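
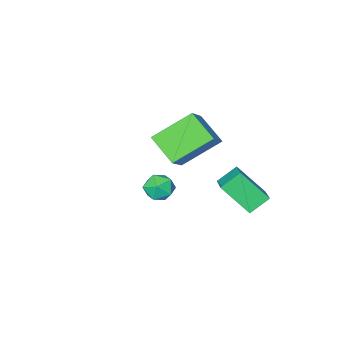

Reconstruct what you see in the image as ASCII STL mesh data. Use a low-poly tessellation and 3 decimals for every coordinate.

solid 
facet normal -0.387 0.593 -0.707
outer loop
vertex -2.803 2.06 0.87
vertex -2.176 3.069 1.373
vertex -1.972 1.856 0.244
endloop
endfacet
facet normal -0.486 -0.782 -0.390
outer loop
vertex -1.304 0.831 1.467
vertex -2.803 2.06 0.87
vertex -1.972 1.856 0.244
endloop
endfacet
facet normal -0.387 0.593 -0.707
outer loop
vertex -1.972 1.856 0.244
vertex -2.176 3.069 1.373
vertex -1.345 2.865 0.747
endloop
endfacet
facet normal 0.784 -0.193 -0.590
outer loop
vertex -1.345 2.865 0.747
vertex -1.304 0.831 1.467
vertex -1.972 1.856 0.244
endloop
endfacet
facet normal -0.784 0.193 0.590
outer loop
vertex -2.803 2.06 0.87
vertex -1.508 2.044 2.596
vertex -2.176 3.069 1.373
endloop
endfacet
facet normal -0.486 -0.782 -0.390
outer loop
vertex -2.135 1.035 2.093
vertex -2.803 2.06 0.87
vertex -1.304 0.831 1.467
endloop
endfacet
facet normal -0.784 0.193 0.590
outer loop
vertex -2.135 1.035 2.093
vertex -1.508 2.044 2.596
vertex -2.803 2.06 0.87
endloop
endfacet
facet normal 0.486 0.782 0.390
outer loop
vertex -2.176 3.069 1.373
vertex -1.508 2.044 2.596
vertex -1.345 2.865 0.747
endloop
endfacet
facet normal 0.784 -0.193 -0.590
outer loop
vertex -0.677 1.84 1.97
vertex -1.304 0.831 1.467
vertex -1.345 2.865 0.747
endloop
endfacet
facet normal 0.486 0.782 0.390
outer loop
vertex -1.345 2.865 0.747
vertex -1.508 2.044 2.596
vertex -0.677 1.84 1.97
endloop
endfacet
facet normal 0.387 -0.593 0.707
outer loop
vertex -0.677 1.84 1.97
vertex -2.135 1.035 2.093
vertex -1.304 0.831 1.467
endloop
endfacet
facet normal 0.387 -0.593 0.707
outer loop
vertex -1.508 2.044 2.596
vertex -2.135 1.035 2.093
vertex -0.677 1.84 1.97
endloop
endfacet
facet normal -0.769 0.310 0.559
outer loop
vertex -2.148 -1.907 3.667
vertex -2.237 -0.582 2.81
vertex -3.172 -2.629 2.657
endloop
endfacet
facet normal 0.056 -0.838 0.543
outer loop
vertex -1.563 -3.278 1.49
vertex -2.148 -1.907 3.667
vertex -3.172 -2.629 2.657
endloop
endfacet
facet normal -0.770 0.310 0.557
outer loop
vertex -3.172 -2.629 2.657
vertex -2.237 -0.582 2.81
vertex -3.26 -1.305 1.799
endloop
endfacet
facet normal -0.636 -0.449 -0.627
outer loop
vertex -3.26 -1.305 1.799
vertex -1.563 -3.278 1.49
vertex -3.172 -2.629 2.657
endloop
endfacet
facet normal 0.636 0.449 0.628
outer loop
vertex -2.148 -1.907 3.667
vertex -0.628 -1.231 1.643
vertex -2.237 -0.582 2.81
endloop
endfacet
facet normal 0.056 -0.838 0.543
outer loop
vertex -0.54 -2.555 2.501
vertex -2.148 -1.907 3.667
vertex -1.563 -3.278 1.49
endloop
endfacet
facet normal 0.636 0.449 0.628
outer loop
vertex -0.54 -2.555 2.501
vertex -0.628 -1.231 1.643
vertex -2.148 -1.907 3.667
endloop
endfacet
facet normal -0.056 0.838 -0.543
outer loop
vertex -2.237 -0.582 2.81
vertex -0.628 -1.231 1.643
vertex -3.26 -1.305 1.799
endloop
endfacet
facet normal -0.636 -0.449 -0.628
outer loop
vertex -1.652 -1.953 0.633
vertex -1.563 -3.278 1.49
vertex -3.26 -1.305 1.799
endloop
endfacet
facet normal -0.056 0.838 -0.543
outer loop
vertex -3.26 -1.305 1.799
vertex -0.628 -1.231 1.643
vertex -1.652 -1.953 0.633
endloop
endfacet
facet normal 0.770 -0.309 -0.558
outer loop
vertex -1.652 -1.953 0.633
vertex -0.54 -2.555 2.501
vertex -1.563 -3.278 1.49
endloop
endfacet
facet normal 0.769 -0.311 -0.558
outer loop
vertex -0.628 -1.231 1.643
vertex -0.54 -2.555 2.501
vertex -1.652 -1.953 0.633
endloop
endfacet
facet normal -0.475 -0.172 0.863
outer loop
vertex 2.45 2.792 4.442
vertex 2.257 2.167 4.211
vertex 2.855 2.24 4.555
endloop
endfacet
facet normal 0.085 0.259 0.962
outer loop
vertex 2.45 2.792 4.442
vertex 2.855 2.24 4.555
vertex 3.138 2.845 4.367
endloop
endfacet
facet normal -0.004 0.835 0.550
outer loop
vertex 2.45 2.792 4.442
vertex 3.138 2.845 4.367
vertex 2.715 3.146 3.907
endloop
endfacet
facet normal -0.618 0.761 0.197
outer loop
vertex 2.45 2.792 4.442
vertex 2.715 3.146 3.907
vertex 2.17 2.728 3.81
endloop
endfacet
facet normal -0.911 0.137 0.390
outer loop
vertex 2.45 2.792 4.442
vertex 2.17 2.728 3.81
vertex 2.257 2.167 4.211
endloop
endfacet
facet normal 0.669 -0.083 0.739
outer loop
vertex 3.138 2.845 4.367
vertex 2.855 2.24 4.555
vertex 3.37 2.252 4.09
endloop
endfacet
facet normal -0.237 -0.782 0.577
outer loop
vertex 2.855 2.24 4.555
vertex 2.257 2.167 4.211
vertex 2.825 1.834 3.993
endloop
endfacet
facet normal -0.941 -0.280 -0.188
outer loop
vertex 2.257 2.167 4.211
vertex 2.17 2.728 3.81
vertex 2.402 2.135 3.533
endloop
endfacet
facet normal -0.469 0.728 -0.501
outer loop
vertex 2.17 2.728 3.81
vertex 2.715 3.146 3.907
vertex 2.685 2.74 3.345
endloop
endfacet
facet normal 0.525 0.848 0.072
outer loop
vertex 2.715 3.146 3.907
vertex 3.138 2.845 4.367
vertex 3.283 2.813 3.689
endloop
endfacet
facet normal 0.618 -0.761 -0.197
outer loop
vertex 3.09 2.188 3.458
vertex 3.37 2.252 4.09
vertex 2.825 1.834 3.993
endloop
endfacet
facet normal 0.004 -0.835 -0.550
outer loop
vertex 3.09 2.188 3.458
vertex 2.825 1.834 3.993
vertex 2.402 2.135 3.533
endloop
endfacet
facet normal -0.085 -0.259 -0.962
outer loop
vertex 3.09 2.188 3.458
vertex 2.402 2.135 3.533
vertex 2.685 2.74 3.345
endloop
endfacet
facet normal 0.475 0.172 -0.863
outer loop
vertex 3.09 2.188 3.458
vertex 2.685 2.74 3.345
vertex 3.283 2.813 3.689
endloop
endfacet
facet normal 0.911 -0.137 -0.390
outer loop
vertex 3.09 2.188 3.458
vertex 3.283 2.813 3.689
vertex 3.37 2.252 4.09
endloop
endfacet
facet normal 0.469 -0.728 0.501
outer loop
vertex 2.825 1.834 3.993
vertex 3.37 2.252 4.09
vertex 2.855 2.24 4.555
endloop
endfacet
facet normal -0.525 -0.848 -0.072
outer loop
vertex 2.402 2.135 3.533
vertex 2.825 1.834 3.993
vertex 2.257 2.167 4.211
endloop
endfacet
facet normal -0.669 0.083 -0.739
outer loop
vertex 2.685 2.74 3.345
vertex 2.402 2.135 3.533
vertex 2.17 2.728 3.81
endloop
endfacet
facet normal 0.237 0.782 -0.577
outer loop
vertex 3.283 2.813 3.689
vertex 2.685 2.74 3.345
vertex 2.715 3.146 3.907
endloop
endfacet
facet normal 0.941 0.280 0.188
outer loop
vertex 3.37 2.252 4.09
vertex 3.283 2.813 3.689
vertex 3.138 2.845 4.367
endloop
endfacet

endsolid


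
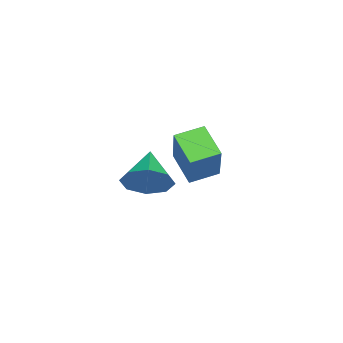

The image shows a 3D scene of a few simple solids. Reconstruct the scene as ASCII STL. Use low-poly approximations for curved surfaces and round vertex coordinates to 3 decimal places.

solid 
facet normal -0.512 -0.104 -0.853
outer loop
vertex -2.042 -2.037 -2.752
vertex -2.612 -1.064 -2.528
vertex -1.046 -1.295 -3.44
endloop
endfacet
facet normal 0.496 -0.846 -0.195
outer loop
vertex -0.068 -1.096 -1.812
vertex -2.042 -2.037 -2.752
vertex -1.046 -1.295 -3.44
endloop
endfacet
facet normal -0.512 -0.105 -0.853
outer loop
vertex -1.046 -1.295 -3.44
vertex -2.612 -1.064 -2.528
vertex -1.616 -0.322 -3.217
endloop
endfacet
facet normal 0.701 0.522 -0.485
outer loop
vertex -1.616 -0.322 -3.217
vertex -0.068 -1.096 -1.812
vertex -1.046 -1.295 -3.44
endloop
endfacet
facet normal -0.701 -0.522 0.485
outer loop
vertex -2.042 -2.037 -2.752
vertex -1.634 -0.865 -0.9
vertex -2.612 -1.064 -2.528
endloop
endfacet
facet normal 0.496 -0.846 -0.194
outer loop
vertex -1.064 -1.838 -1.123
vertex -2.042 -2.037 -2.752
vertex -0.068 -1.096 -1.812
endloop
endfacet
facet normal -0.702 -0.522 0.485
outer loop
vertex -1.064 -1.838 -1.123
vertex -1.634 -0.865 -0.9
vertex -2.042 -2.037 -2.752
endloop
endfacet
facet normal -0.496 0.846 0.194
outer loop
vertex -2.612 -1.064 -2.528
vertex -1.634 -0.865 -0.9
vertex -1.616 -0.322 -3.217
endloop
endfacet
facet normal 0.701 0.522 -0.485
outer loop
vertex -0.638 -0.123 -1.588
vertex -0.068 -1.096 -1.812
vertex -1.616 -0.322 -3.217
endloop
endfacet
facet normal -0.496 0.846 0.194
outer loop
vertex -1.616 -0.322 -3.217
vertex -1.634 -0.865 -0.9
vertex -0.638 -0.123 -1.588
endloop
endfacet
facet normal 0.512 0.104 0.852
outer loop
vertex -0.638 -0.123 -1.588
vertex -1.064 -1.838 -1.123
vertex -0.068 -1.096 -1.812
endloop
endfacet
facet normal 0.512 0.104 0.853
outer loop
vertex -1.634 -0.865 -0.9
vertex -1.064 -1.838 -1.123
vertex -0.638 -0.123 -1.588
endloop
endfacet
facet normal 0.897 0.102 -0.429
outer loop
vertex 3.007 -2.594 -0.55
vertex 2.644 -2.044 -1.178
vertex 3.022 -1.924 -0.359
endloop
endfacet
facet normal -0.060 -0.272 0.960
outer loop
vertex 3.007 -2.594 -0.55
vertex 3.022 -1.924 -0.359
vertex 1.316 -2.196 -0.542
endloop
endfacet
facet normal 0.897 0.102 -0.429
outer loop
vertex 3.022 -1.924 -0.359
vertex 2.644 -2.044 -1.178
vertex 2.816 -1.325 -0.647
endloop
endfacet
facet normal -0.159 0.383 0.910
outer loop
vertex 3.022 -1.924 -0.359
vertex 2.816 -1.325 -0.647
vertex 1.316 -2.196 -0.542
endloop
endfacet
facet normal 0.897 0.102 -0.429
outer loop
vertex 2.816 -1.325 -0.647
vertex 2.644 -2.044 -1.178
vertex 2.509 -1.147 -1.246
endloop
endfacet
facet normal -0.424 0.785 0.451
outer loop
vertex 2.816 -1.325 -0.647
vertex 2.509 -1.147 -1.246
vertex 1.316 -2.196 -0.542
endloop
endfacet
facet normal 0.897 0.102 -0.430
outer loop
vertex 2.509 -1.147 -1.246
vertex 2.644 -2.044 -1.178
vertex 2.281 -1.494 -1.805
endloop
endfacet
facet normal -0.701 0.698 -0.147
outer loop
vertex 2.509 -1.147 -1.246
vertex 2.281 -1.494 -1.805
vertex 1.316 -2.196 -0.542
endloop
endfacet
facet normal 0.897 0.103 -0.429
outer loop
vertex 2.281 -1.494 -1.805
vertex 2.644 -2.044 -1.178
vertex 2.266 -2.164 -1.997
endloop
endfacet
facet normal -0.827 0.172 -0.536
outer loop
vertex 2.281 -1.494 -1.805
vertex 2.266 -2.164 -1.997
vertex 1.316 -2.196 -0.542
endloop
endfacet
facet normal 0.898 0.102 -0.429
outer loop
vertex 2.266 -2.164 -1.997
vertex 2.644 -2.044 -1.178
vertex 2.472 -2.763 -1.708
endloop
endfacet
facet normal -0.728 -0.485 -0.486
outer loop
vertex 2.266 -2.164 -1.997
vertex 2.472 -2.763 -1.708
vertex 1.316 -2.196 -0.542
endloop
endfacet
facet normal 0.897 0.102 -0.430
outer loop
vertex 2.472 -2.763 -1.708
vertex 2.644 -2.044 -1.178
vertex 2.779 -2.941 -1.109
endloop
endfacet
facet normal -0.462 -0.887 -0.027
outer loop
vertex 2.472 -2.763 -1.708
vertex 2.779 -2.941 -1.109
vertex 1.316 -2.196 -0.542
endloop
endfacet
facet normal 0.897 0.102 -0.429
outer loop
vertex 2.779 -2.941 -1.109
vertex 2.644 -2.044 -1.178
vertex 3.007 -2.594 -0.55
endloop
endfacet
facet normal -0.185 -0.799 0.572
outer loop
vertex 2.779 -2.941 -1.109
vertex 3.007 -2.594 -0.55
vertex 1.316 -2.196 -0.542
endloop
endfacet

endsolid


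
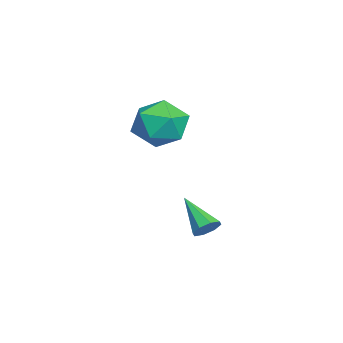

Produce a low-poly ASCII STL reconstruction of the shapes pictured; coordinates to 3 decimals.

solid 
facet normal -0.528 0.545 0.651
outer loop
vertex -4.2 1.16 3.142
vertex -3.378 1.032 3.915
vertex -3.351 1.913 3.199
endloop
endfacet
facet normal -0.663 0.749 -0.020
outer loop
vertex -4.2 1.16 3.142
vertex -3.351 1.913 3.199
vertex -3.725 1.555 2.188
endloop
endfacet
facet normal -0.908 0.182 -0.377
outer loop
vertex -4.2 1.16 3.142
vertex -3.725 1.555 2.188
vertex -3.984 0.453 2.28
endloop
endfacet
facet normal -0.925 -0.372 0.074
outer loop
vertex -4.2 1.16 3.142
vertex -3.984 0.453 2.28
vertex -3.769 0.13 3.347
endloop
endfacet
facet normal -0.690 -0.147 0.709
outer loop
vertex -4.2 1.16 3.142
vertex -3.769 0.13 3.347
vertex -3.378 1.032 3.915
endloop
endfacet
facet normal -0.045 0.947 -0.319
outer loop
vertex -3.725 1.555 2.188
vertex -3.351 1.913 3.199
vertex -2.611 1.67 2.373
endloop
endfacet
facet normal 0.173 0.618 0.767
outer loop
vertex -3.351 1.913 3.199
vertex -3.378 1.032 3.915
vertex -2.396 1.347 3.44
endloop
endfacet
facet normal -0.091 -0.502 0.860
outer loop
vertex -3.378 1.032 3.915
vertex -3.769 0.13 3.347
vertex -2.655 0.245 3.532
endloop
endfacet
facet normal -0.471 -0.866 -0.167
outer loop
vertex -3.769 0.13 3.347
vertex -3.984 0.453 2.28
vertex -3.029 -0.113 2.521
endloop
endfacet
facet normal -0.443 0.029 -0.896
outer loop
vertex -3.984 0.453 2.28
vertex -3.725 1.555 2.188
vertex -3.002 0.768 1.805
endloop
endfacet
facet normal 0.925 0.372 -0.074
outer loop
vertex -2.18 0.64 2.578
vertex -2.611 1.67 2.373
vertex -2.396 1.347 3.44
endloop
endfacet
facet normal 0.908 -0.182 0.377
outer loop
vertex -2.18 0.64 2.578
vertex -2.396 1.347 3.44
vertex -2.655 0.245 3.532
endloop
endfacet
facet normal 0.663 -0.749 0.020
outer loop
vertex -2.18 0.64 2.578
vertex -2.655 0.245 3.532
vertex -3.029 -0.113 2.521
endloop
endfacet
facet normal 0.528 -0.545 -0.651
outer loop
vertex -2.18 0.64 2.578
vertex -3.029 -0.113 2.521
vertex -3.002 0.768 1.805
endloop
endfacet
facet normal 0.690 0.147 -0.709
outer loop
vertex -2.18 0.64 2.578
vertex -3.002 0.768 1.805
vertex -2.611 1.67 2.373
endloop
endfacet
facet normal 0.471 0.866 0.167
outer loop
vertex -2.396 1.347 3.44
vertex -2.611 1.67 2.373
vertex -3.351 1.913 3.199
endloop
endfacet
facet normal 0.443 -0.029 0.896
outer loop
vertex -2.655 0.245 3.532
vertex -2.396 1.347 3.44
vertex -3.378 1.032 3.915
endloop
endfacet
facet normal 0.045 -0.947 0.319
outer loop
vertex -3.029 -0.113 2.521
vertex -2.655 0.245 3.532
vertex -3.769 0.13 3.347
endloop
endfacet
facet normal -0.173 -0.618 -0.767
outer loop
vertex -3.002 0.768 1.805
vertex -3.029 -0.113 2.521
vertex -3.984 0.453 2.28
endloop
endfacet
facet normal 0.091 0.502 -0.860
outer loop
vertex -2.611 1.67 2.373
vertex -3.002 0.768 1.805
vertex -3.725 1.555 2.188
endloop
endfacet
facet normal 0.611 0.512 -0.604
outer loop
vertex -1.178 2.774 -0.974
vertex -1.503 2.635 -1.421
vertex -1.494 3.065 -1.047
endloop
endfacet
facet normal 0.118 0.360 0.925
outer loop
vertex -1.178 2.774 -0.974
vertex -1.494 3.065 -1.047
vertex -2.517 1.785 -0.419
endloop
endfacet
facet normal 0.611 0.512 -0.603
outer loop
vertex -1.494 3.065 -1.047
vertex -1.503 2.635 -1.421
vertex -1.816 3.104 -1.34
endloop
endfacet
facet normal -0.461 0.660 0.594
outer loop
vertex -1.494 3.065 -1.047
vertex -1.816 3.104 -1.34
vertex -2.517 1.785 -0.419
endloop
endfacet
facet normal 0.612 0.512 -0.603
outer loop
vertex -1.816 3.104 -1.34
vertex -1.503 2.635 -1.421
vertex -1.954 2.869 -1.68
endloop
endfacet
facet normal -0.876 0.482 0.023
outer loop
vertex -1.816 3.104 -1.34
vertex -1.954 2.869 -1.68
vertex -2.517 1.785 -0.419
endloop
endfacet
facet normal 0.612 0.511 -0.604
outer loop
vertex -1.954 2.869 -1.68
vertex -1.503 2.635 -1.421
vertex -1.828 2.496 -1.868
endloop
endfacet
facet normal -0.887 -0.070 -0.456
outer loop
vertex -1.954 2.869 -1.68
vertex -1.828 2.496 -1.868
vertex -2.517 1.785 -0.419
endloop
endfacet
facet normal 0.610 0.513 -0.603
outer loop
vertex -1.828 2.496 -1.868
vertex -1.503 2.635 -1.421
vertex -1.511 2.205 -1.795
endloop
endfacet
facet normal -0.486 -0.670 -0.560
outer loop
vertex -1.828 2.496 -1.868
vertex -1.511 2.205 -1.795
vertex -2.517 1.785 -0.419
endloop
endfacet
facet normal 0.612 0.512 -0.602
outer loop
vertex -1.511 2.205 -1.795
vertex -1.503 2.635 -1.421
vertex -1.19 2.166 -1.502
endloop
endfacet
facet normal 0.091 -0.969 -0.229
outer loop
vertex -1.511 2.205 -1.795
vertex -1.19 2.166 -1.502
vertex -2.517 1.785 -0.419
endloop
endfacet
facet normal 0.611 0.512 -0.604
outer loop
vertex -1.19 2.166 -1.502
vertex -1.503 2.635 -1.421
vertex -1.052 2.402 -1.162
endloop
endfacet
facet normal 0.507 -0.791 0.343
outer loop
vertex -1.19 2.166 -1.502
vertex -1.052 2.402 -1.162
vertex -2.517 1.785 -0.419
endloop
endfacet
facet normal 0.611 0.512 -0.604
outer loop
vertex -1.052 2.402 -1.162
vertex -1.503 2.635 -1.421
vertex -1.178 2.774 -0.974
endloop
endfacet
facet normal 0.518 -0.240 0.821
outer loop
vertex -1.052 2.402 -1.162
vertex -1.178 2.774 -0.974
vertex -2.517 1.785 -0.419
endloop
endfacet

endsolid


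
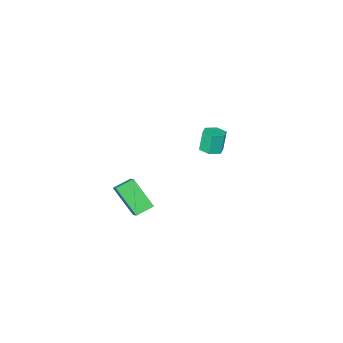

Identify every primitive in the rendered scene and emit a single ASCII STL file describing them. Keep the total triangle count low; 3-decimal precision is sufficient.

solid 
facet normal -0.939 0.075 0.336
outer loop
vertex 3.364 3.148 5.061
vertex 2.948 4.529 3.59
vertex 3.019 2.233 4.299
endloop
endfacet
facet normal 0.202 -0.671 0.714
outer loop
vertex 4.052 2.151 3.93
vertex 3.364 3.148 5.061
vertex 3.019 2.233 4.299
endloop
endfacet
facet normal -0.939 0.075 0.336
outer loop
vertex 3.019 2.233 4.299
vertex 2.948 4.529 3.59
vertex 2.603 3.614 2.828
endloop
endfacet
facet normal -0.278 -0.738 -0.614
outer loop
vertex 2.603 3.614 2.828
vertex 4.052 2.151 3.93
vertex 3.019 2.233 4.299
endloop
endfacet
facet normal 0.278 0.738 0.614
outer loop
vertex 3.364 3.148 5.061
vertex 3.981 4.447 3.221
vertex 2.948 4.529 3.59
endloop
endfacet
facet normal 0.202 -0.671 0.714
outer loop
vertex 4.397 3.066 4.692
vertex 3.364 3.148 5.061
vertex 4.052 2.151 3.93
endloop
endfacet
facet normal 0.278 0.738 0.614
outer loop
vertex 4.397 3.066 4.692
vertex 3.981 4.447 3.221
vertex 3.364 3.148 5.061
endloop
endfacet
facet normal -0.202 0.671 -0.714
outer loop
vertex 2.948 4.529 3.59
vertex 3.981 4.447 3.221
vertex 2.603 3.614 2.828
endloop
endfacet
facet normal -0.278 -0.738 -0.614
outer loop
vertex 3.636 3.532 2.459
vertex 4.052 2.151 3.93
vertex 2.603 3.614 2.828
endloop
endfacet
facet normal -0.202 0.671 -0.714
outer loop
vertex 2.603 3.614 2.828
vertex 3.981 4.447 3.221
vertex 3.636 3.532 2.459
endloop
endfacet
facet normal 0.939 -0.075 -0.336
outer loop
vertex 3.636 3.532 2.459
vertex 4.397 3.066 4.692
vertex 4.052 2.151 3.93
endloop
endfacet
facet normal 0.939 -0.075 -0.336
outer loop
vertex 3.981 4.447 3.221
vertex 4.397 3.066 4.692
vertex 3.636 3.532 2.459
endloop
endfacet
facet normal 0.213 0.074 -0.974
outer loop
vertex -3.338 0.185 2.356
vertex -3.835 -0.329 2.208
vertex -4.03 0.374 2.219
endloop
endfacet
facet normal 0.238 0.963 0.126
outer loop
vertex -3.338 0.185 2.356
vertex -4.03 0.374 2.219
vertex -3.629 0.083 3.681
endloop
endfacet
facet normal 0.238 0.963 0.126
outer loop
vertex -3.629 0.083 3.681
vertex -4.03 0.374 2.219
vertex -4.321 0.272 3.544
endloop
endfacet
facet normal -0.214 -0.076 0.974
outer loop
vertex -3.629 0.083 3.681
vertex -4.321 0.272 3.544
vertex -4.125 -0.431 3.532
endloop
endfacet
facet normal 0.215 0.075 -0.974
outer loop
vertex -4.03 0.374 2.219
vertex -3.835 -0.329 2.208
vertex -4.526 -0.14 2.07
endloop
endfacet
facet normal -0.701 0.706 -0.100
outer loop
vertex -4.03 0.374 2.219
vertex -4.526 -0.14 2.07
vertex -4.321 0.272 3.544
endloop
endfacet
facet normal -0.701 0.706 -0.100
outer loop
vertex -4.321 0.272 3.544
vertex -4.526 -0.14 2.07
vertex -4.817 -0.242 3.395
endloop
endfacet
facet normal -0.214 -0.076 0.974
outer loop
vertex -4.321 0.272 3.544
vertex -4.817 -0.242 3.395
vertex -4.125 -0.431 3.532
endloop
endfacet
facet normal 0.215 0.075 -0.974
outer loop
vertex -4.526 -0.14 2.07
vertex -3.835 -0.329 2.208
vertex -4.331 -0.843 2.059
endloop
endfacet
facet normal -0.940 -0.257 -0.226
outer loop
vertex -4.526 -0.14 2.07
vertex -4.331 -0.843 2.059
vertex -4.817 -0.242 3.395
endloop
endfacet
facet normal -0.940 -0.257 -0.226
outer loop
vertex -4.817 -0.242 3.395
vertex -4.331 -0.843 2.059
vertex -4.622 -0.945 3.384
endloop
endfacet
facet normal -0.213 -0.074 0.974
outer loop
vertex -4.817 -0.242 3.395
vertex -4.622 -0.945 3.384
vertex -4.125 -0.431 3.532
endloop
endfacet
facet normal 0.214 0.076 -0.974
outer loop
vertex -4.331 -0.843 2.059
vertex -3.835 -0.329 2.208
vertex -3.639 -1.032 2.196
endloop
endfacet
facet normal -0.238 -0.963 -0.126
outer loop
vertex -4.331 -0.843 2.059
vertex -3.639 -1.032 2.196
vertex -4.622 -0.945 3.384
endloop
endfacet
facet normal -0.238 -0.963 -0.126
outer loop
vertex -4.622 -0.945 3.384
vertex -3.639 -1.032 2.196
vertex -3.93 -1.134 3.521
endloop
endfacet
facet normal -0.213 -0.074 0.974
outer loop
vertex -4.622 -0.945 3.384
vertex -3.93 -1.134 3.521
vertex -4.125 -0.431 3.532
endloop
endfacet
facet normal 0.214 0.076 -0.974
outer loop
vertex -3.639 -1.032 2.196
vertex -3.835 -0.329 2.208
vertex -3.143 -0.518 2.345
endloop
endfacet
facet normal 0.701 -0.706 0.100
outer loop
vertex -3.639 -1.032 2.196
vertex -3.143 -0.518 2.345
vertex -3.93 -1.134 3.521
endloop
endfacet
facet normal 0.701 -0.706 0.100
outer loop
vertex -3.93 -1.134 3.521
vertex -3.143 -0.518 2.345
vertex -3.434 -0.62 3.67
endloop
endfacet
facet normal -0.215 -0.075 0.974
outer loop
vertex -3.93 -1.134 3.521
vertex -3.434 -0.62 3.67
vertex -4.125 -0.431 3.532
endloop
endfacet
facet normal 0.213 0.074 -0.974
outer loop
vertex -3.143 -0.518 2.345
vertex -3.835 -0.329 2.208
vertex -3.338 0.185 2.356
endloop
endfacet
facet normal 0.940 0.257 0.226
outer loop
vertex -3.143 -0.518 2.345
vertex -3.338 0.185 2.356
vertex -3.434 -0.62 3.67
endloop
endfacet
facet normal 0.940 0.257 0.226
outer loop
vertex -3.434 -0.62 3.67
vertex -3.338 0.185 2.356
vertex -3.629 0.083 3.681
endloop
endfacet
facet normal -0.215 -0.075 0.974
outer loop
vertex -3.434 -0.62 3.67
vertex -3.629 0.083 3.681
vertex -4.125 -0.431 3.532
endloop
endfacet

endsolid


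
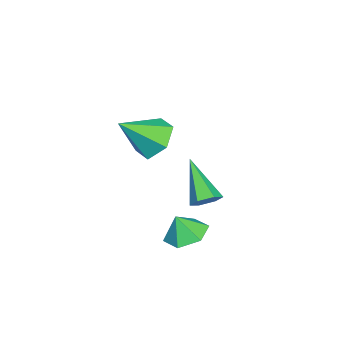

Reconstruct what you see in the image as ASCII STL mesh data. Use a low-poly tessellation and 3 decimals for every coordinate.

solid 
facet normal 0.571 0.483 -0.664
outer loop
vertex -2.673 0.257 -3.141
vertex -2.931 -0.126 -3.641
vertex -3.231 0.46 -3.473
endloop
endfacet
facet normal -0.186 0.668 0.720
outer loop
vertex -2.673 0.257 -3.141
vertex -3.231 0.46 -3.473
vertex -4.169 -1.174 -2.199
endloop
endfacet
facet normal 0.571 0.483 -0.664
outer loop
vertex -3.231 0.46 -3.473
vertex -2.931 -0.126 -3.641
vertex -3.488 0.077 -3.972
endloop
endfacet
facet normal -0.853 0.521 0.040
outer loop
vertex -3.231 0.46 -3.473
vertex -3.488 0.077 -3.972
vertex -4.169 -1.174 -2.199
endloop
endfacet
facet normal 0.571 0.483 -0.664
outer loop
vertex -3.488 0.077 -3.972
vertex -2.931 -0.126 -3.641
vertex -3.188 -0.509 -4.14
endloop
endfacet
facet normal -0.818 -0.273 -0.507
outer loop
vertex -3.488 0.077 -3.972
vertex -3.188 -0.509 -4.14
vertex -4.169 -1.174 -2.199
endloop
endfacet
facet normal 0.571 0.483 -0.664
outer loop
vertex -3.188 -0.509 -4.14
vertex -2.931 -0.126 -3.641
vertex -2.63 -0.713 -3.809
endloop
endfacet
facet normal -0.115 -0.920 -0.373
outer loop
vertex -3.188 -0.509 -4.14
vertex -2.63 -0.713 -3.809
vertex -4.169 -1.174 -2.199
endloop
endfacet
facet normal 0.571 0.483 -0.664
outer loop
vertex -2.63 -0.713 -3.809
vertex -2.931 -0.126 -3.641
vertex -2.373 -0.33 -3.309
endloop
endfacet
facet normal 0.554 -0.774 0.308
outer loop
vertex -2.63 -0.713 -3.809
vertex -2.373 -0.33 -3.309
vertex -4.169 -1.174 -2.199
endloop
endfacet
facet normal 0.571 0.482 -0.664
outer loop
vertex -2.373 -0.33 -3.309
vertex -2.931 -0.126 -3.641
vertex -2.673 0.257 -3.141
endloop
endfacet
facet normal 0.519 0.020 0.855
outer loop
vertex -2.373 -0.33 -3.309
vertex -2.673 0.257 -3.141
vertex -4.169 -1.174 -2.199
endloop
endfacet
facet normal -0.181 0.325 -0.928
outer loop
vertex 0.546 0.659 -3.298
vertex -0.008 -0.073 -3.446
vertex -0.361 0.716 -3.101
endloop
endfacet
facet normal 0.209 0.566 0.798
outer loop
vertex 0.546 0.659 -3.298
vertex -0.361 0.716 -3.101
vertex 0.188 -0.427 -2.434
endloop
endfacet
facet normal -0.180 0.325 -0.928
outer loop
vertex -0.361 0.716 -3.101
vertex -0.008 -0.073 -3.446
vertex -0.916 -0.016 -3.25
endloop
endfacet
facet normal -0.522 0.229 0.822
outer loop
vertex -0.361 0.716 -3.101
vertex -0.916 -0.016 -3.25
vertex 0.188 -0.427 -2.434
endloop
endfacet
facet normal -0.180 0.324 -0.929
outer loop
vertex -0.916 -0.016 -3.25
vertex -0.008 -0.073 -3.446
vertex -0.563 -0.805 -3.594
endloop
endfacet
facet normal -0.623 -0.530 0.576
outer loop
vertex -0.916 -0.016 -3.25
vertex -0.563 -0.805 -3.594
vertex 0.188 -0.427 -2.434
endloop
endfacet
facet normal -0.180 0.324 -0.929
outer loop
vertex -0.563 -0.805 -3.594
vertex -0.008 -0.073 -3.446
vertex 0.344 -0.862 -3.79
endloop
endfacet
facet normal 0.006 -0.952 0.306
outer loop
vertex -0.563 -0.805 -3.594
vertex 0.344 -0.862 -3.79
vertex 0.188 -0.427 -2.434
endloop
endfacet
facet normal -0.180 0.324 -0.929
outer loop
vertex 0.344 -0.862 -3.79
vertex -0.008 -0.073 -3.446
vertex 0.899 -0.13 -3.642
endloop
endfacet
facet normal 0.736 -0.615 0.282
outer loop
vertex 0.344 -0.862 -3.79
vertex 0.899 -0.13 -3.642
vertex 0.188 -0.427 -2.434
endloop
endfacet
facet normal -0.180 0.324 -0.929
outer loop
vertex 0.899 -0.13 -3.642
vertex -0.008 -0.073 -3.446
vertex 0.546 0.659 -3.298
endloop
endfacet
facet normal 0.837 0.144 0.528
outer loop
vertex 0.899 -0.13 -3.642
vertex 0.546 0.659 -3.298
vertex 0.188 -0.427 -2.434
endloop
endfacet
facet normal -0.482 0.604 -0.635
outer loop
vertex -0.05 -0.834 1.134
vertex -0.781 -1.537 1.019
vertex -0.862 -0.832 1.752
endloop
endfacet
facet normal 0.540 0.455 0.708
outer loop
vertex -0.05 -0.834 1.134
vertex -0.862 -0.832 1.752
vertex 0.101 -2.643 2.181
endloop
endfacet
facet normal -0.482 0.604 -0.634
outer loop
vertex -0.862 -0.832 1.752
vertex -0.781 -1.537 1.019
vertex -1.592 -1.535 1.637
endloop
endfacet
facet normal -0.246 0.098 0.964
outer loop
vertex -0.862 -0.832 1.752
vertex -1.592 -1.535 1.637
vertex 0.101 -2.643 2.181
endloop
endfacet
facet normal -0.482 0.604 -0.634
outer loop
vertex -1.592 -1.535 1.637
vertex -0.781 -1.537 1.019
vertex -1.511 -2.24 0.904
endloop
endfacet
facet normal -0.577 -0.620 0.532
outer loop
vertex -1.592 -1.535 1.637
vertex -1.511 -2.24 0.904
vertex 0.101 -2.643 2.181
endloop
endfacet
facet normal -0.482 0.604 -0.635
outer loop
vertex -1.511 -2.24 0.904
vertex -0.781 -1.537 1.019
vertex -0.699 -2.242 0.286
endloop
endfacet
facet normal -0.121 -0.980 -0.156
outer loop
vertex -1.511 -2.24 0.904
vertex -0.699 -2.242 0.286
vertex 0.101 -2.643 2.181
endloop
endfacet
facet normal -0.482 0.604 -0.635
outer loop
vertex -0.699 -2.242 0.286
vertex -0.781 -1.537 1.019
vertex 0.031 -1.539 0.401
endloop
endfacet
facet normal 0.665 -0.623 -0.412
outer loop
vertex -0.699 -2.242 0.286
vertex 0.031 -1.539 0.401
vertex 0.101 -2.643 2.181
endloop
endfacet
facet normal -0.482 0.604 -0.635
outer loop
vertex 0.031 -1.539 0.401
vertex -0.781 -1.537 1.019
vertex -0.05 -0.834 1.134
endloop
endfacet
facet normal 0.995 0.094 0.019
outer loop
vertex 0.031 -1.539 0.401
vertex -0.05 -0.834 1.134
vertex 0.101 -2.643 2.181
endloop
endfacet

endsolid


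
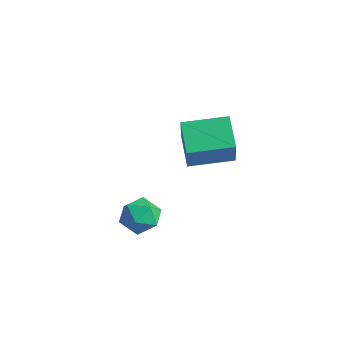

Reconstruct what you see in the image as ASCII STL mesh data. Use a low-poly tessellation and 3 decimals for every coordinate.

solid 
facet normal 0.073 0.892 -0.446
outer loop
vertex 3.623 -0.268 1.286
vertex 2.802 0.003 1.694
vertex 3.633 0.159 2.141
endloop
endfacet
facet normal 0.719 0.618 -0.317
outer loop
vertex 3.623 -0.268 1.286
vertex 3.633 0.159 2.141
vertex 4.204 -0.59 1.975
endloop
endfacet
facet normal 0.762 -0.012 -0.648
outer loop
vertex 3.623 -0.268 1.286
vertex 4.204 -0.59 1.975
vertex 3.725 -1.21 1.424
endloop
endfacet
facet normal 0.142 -0.128 -0.982
outer loop
vertex 3.623 -0.268 1.286
vertex 3.725 -1.21 1.424
vertex 2.859 -0.843 1.251
endloop
endfacet
facet normal -0.284 0.430 -0.857
outer loop
vertex 3.623 -0.268 1.286
vertex 2.859 -0.843 1.251
vertex 2.802 0.003 1.694
endloop
endfacet
facet normal 0.773 0.504 0.385
outer loop
vertex 4.204 -0.59 1.975
vertex 3.633 0.159 2.141
vertex 3.741 -0.517 2.809
endloop
endfacet
facet normal -0.272 0.946 0.175
outer loop
vertex 3.633 0.159 2.141
vertex 2.802 0.003 1.694
vertex 2.875 -0.15 2.636
endloop
endfacet
facet normal -0.849 0.199 -0.489
outer loop
vertex 2.802 0.003 1.694
vertex 2.859 -0.843 1.251
vertex 2.396 -0.77 2.085
endloop
endfacet
facet normal -0.162 -0.707 -0.689
outer loop
vertex 2.859 -0.843 1.251
vertex 3.725 -1.21 1.424
vertex 2.967 -1.519 1.919
endloop
endfacet
facet normal 0.842 -0.518 -0.149
outer loop
vertex 3.725 -1.21 1.424
vertex 4.204 -0.59 1.975
vertex 3.798 -1.363 2.366
endloop
endfacet
facet normal -0.142 0.128 0.982
outer loop
vertex 2.977 -1.092 2.774
vertex 3.741 -0.517 2.809
vertex 2.875 -0.15 2.636
endloop
endfacet
facet normal -0.762 0.012 0.648
outer loop
vertex 2.977 -1.092 2.774
vertex 2.875 -0.15 2.636
vertex 2.396 -0.77 2.085
endloop
endfacet
facet normal -0.719 -0.618 0.317
outer loop
vertex 2.977 -1.092 2.774
vertex 2.396 -0.77 2.085
vertex 2.967 -1.519 1.919
endloop
endfacet
facet normal -0.073 -0.892 0.446
outer loop
vertex 2.977 -1.092 2.774
vertex 2.967 -1.519 1.919
vertex 3.798 -1.363 2.366
endloop
endfacet
facet normal 0.284 -0.430 0.857
outer loop
vertex 2.977 -1.092 2.774
vertex 3.798 -1.363 2.366
vertex 3.741 -0.517 2.809
endloop
endfacet
facet normal 0.162 0.707 0.689
outer loop
vertex 2.875 -0.15 2.636
vertex 3.741 -0.517 2.809
vertex 3.633 0.159 2.141
endloop
endfacet
facet normal -0.842 0.518 0.149
outer loop
vertex 2.396 -0.77 2.085
vertex 2.875 -0.15 2.636
vertex 2.802 0.003 1.694
endloop
endfacet
facet normal -0.773 -0.504 -0.385
outer loop
vertex 2.967 -1.519 1.919
vertex 2.396 -0.77 2.085
vertex 2.859 -0.843 1.251
endloop
endfacet
facet normal 0.272 -0.946 -0.175
outer loop
vertex 3.798 -1.363 2.366
vertex 2.967 -1.519 1.919
vertex 3.725 -1.21 1.424
endloop
endfacet
facet normal 0.849 -0.199 0.489
outer loop
vertex 3.741 -0.517 2.809
vertex 3.798 -1.363 2.366
vertex 4.204 -0.59 1.975
endloop
endfacet
facet normal -0.367 0.352 -0.861
outer loop
vertex 0.909 3.707 3.148
vertex 2.078 5.381 3.334
vertex 2.115 2.957 2.328
endloop
endfacet
facet normal -0.570 -0.817 -0.091
outer loop
vertex 2.862 2.239 4.086
vertex 0.909 3.707 3.148
vertex 2.115 2.957 2.328
endloop
endfacet
facet normal -0.366 0.352 -0.862
outer loop
vertex 2.115 2.957 2.328
vertex 2.078 5.381 3.334
vertex 3.284 4.63 2.515
endloop
endfacet
facet normal 0.735 -0.458 -0.500
outer loop
vertex 3.284 4.63 2.515
vertex 2.862 2.239 4.086
vertex 2.115 2.957 2.328
endloop
endfacet
facet normal -0.735 0.458 0.500
outer loop
vertex 0.909 3.707 3.148
vertex 2.825 4.663 5.092
vertex 2.078 5.381 3.334
endloop
endfacet
facet normal -0.570 -0.817 -0.091
outer loop
vertex 1.656 2.99 4.905
vertex 0.909 3.707 3.148
vertex 2.862 2.239 4.086
endloop
endfacet
facet normal -0.735 0.458 0.500
outer loop
vertex 1.656 2.99 4.905
vertex 2.825 4.663 5.092
vertex 0.909 3.707 3.148
endloop
endfacet
facet normal 0.570 0.816 0.091
outer loop
vertex 2.078 5.381 3.334
vertex 2.825 4.663 5.092
vertex 3.284 4.63 2.515
endloop
endfacet
facet normal 0.735 -0.458 -0.500
outer loop
vertex 4.031 3.913 4.272
vertex 2.862 2.239 4.086
vertex 3.284 4.63 2.515
endloop
endfacet
facet normal 0.570 0.817 0.091
outer loop
vertex 3.284 4.63 2.515
vertex 2.825 4.663 5.092
vertex 4.031 3.913 4.272
endloop
endfacet
facet normal 0.366 -0.351 0.862
outer loop
vertex 4.031 3.913 4.272
vertex 1.656 2.99 4.905
vertex 2.862 2.239 4.086
endloop
endfacet
facet normal 0.366 -0.352 0.861
outer loop
vertex 2.825 4.663 5.092
vertex 1.656 2.99 4.905
vertex 4.031 3.913 4.272
endloop
endfacet

endsolid


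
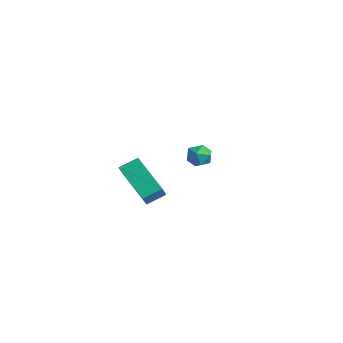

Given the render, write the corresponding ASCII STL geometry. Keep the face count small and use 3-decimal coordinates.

solid 
facet normal -0.874 0.027 0.485
outer loop
vertex 2.513 -3.612 3.576
vertex 2.764 -2.78 3.983
vertex 2.112 -3.125 2.826
endloop
endfacet
facet normal -0.261 -0.867 -0.423
outer loop
vertex 3.896 -3.18 1.837
vertex 2.513 -3.612 3.576
vertex 2.112 -3.125 2.826
endloop
endfacet
facet normal -0.874 0.028 0.484
outer loop
vertex 2.112 -3.125 2.826
vertex 2.764 -2.78 3.983
vertex 2.364 -2.292 3.233
endloop
endfacet
facet normal -0.409 0.497 -0.765
outer loop
vertex 2.364 -2.292 3.233
vertex 3.896 -3.18 1.837
vertex 2.112 -3.125 2.826
endloop
endfacet
facet normal 0.409 -0.498 0.765
outer loop
vertex 2.513 -3.612 3.576
vertex 4.548 -2.835 2.994
vertex 2.764 -2.78 3.983
endloop
endfacet
facet normal -0.262 -0.867 -0.424
outer loop
vertex 4.296 -3.668 2.587
vertex 2.513 -3.612 3.576
vertex 3.896 -3.18 1.837
endloop
endfacet
facet normal 0.409 -0.497 0.765
outer loop
vertex 4.296 -3.668 2.587
vertex 4.548 -2.835 2.994
vertex 2.513 -3.612 3.576
endloop
endfacet
facet normal 0.262 0.867 0.424
outer loop
vertex 2.764 -2.78 3.983
vertex 4.548 -2.835 2.994
vertex 2.364 -2.292 3.233
endloop
endfacet
facet normal -0.409 0.498 -0.765
outer loop
vertex 4.147 -2.348 2.244
vertex 3.896 -3.18 1.837
vertex 2.364 -2.292 3.233
endloop
endfacet
facet normal 0.262 0.867 0.423
outer loop
vertex 2.364 -2.292 3.233
vertex 4.548 -2.835 2.994
vertex 4.147 -2.348 2.244
endloop
endfacet
facet normal 0.875 -0.027 -0.484
outer loop
vertex 4.147 -2.348 2.244
vertex 4.296 -3.668 2.587
vertex 3.896 -3.18 1.837
endloop
endfacet
facet normal 0.874 -0.027 -0.485
outer loop
vertex 4.548 -2.835 2.994
vertex 4.296 -3.668 2.587
vertex 4.147 -2.348 2.244
endloop
endfacet
facet normal 0.415 0.673 0.612
outer loop
vertex -0.433 3.649 0.516
vertex -0.474 3.19 1.049
vertex 0.1 3.206 0.642
endloop
endfacet
facet normal 0.646 0.761 -0.057
outer loop
vertex -0.433 3.649 0.516
vertex 0.1 3.206 0.642
vertex -0.106 3.331 -0.02
endloop
endfacet
facet normal 0.078 0.877 -0.473
outer loop
vertex -0.433 3.649 0.516
vertex -0.106 3.331 -0.02
vertex -0.808 3.392 -0.022
endloop
endfacet
facet normal -0.504 0.861 -0.060
outer loop
vertex -0.433 3.649 0.516
vertex -0.808 3.392 -0.022
vertex -1.035 3.305 0.639
endloop
endfacet
facet normal -0.295 0.735 0.610
outer loop
vertex -0.433 3.649 0.516
vertex -1.035 3.305 0.639
vertex -0.474 3.19 1.049
endloop
endfacet
facet normal 0.952 0.152 -0.267
outer loop
vertex -0.106 3.331 -0.02
vertex 0.1 3.206 0.642
vertex 0.055 2.675 0.181
endloop
endfacet
facet normal 0.578 0.010 0.816
outer loop
vertex 0.1 3.206 0.642
vertex -0.474 3.19 1.049
vertex -0.172 2.588 0.842
endloop
endfacet
facet normal -0.572 0.109 0.813
outer loop
vertex -0.474 3.19 1.049
vertex -1.035 3.305 0.639
vertex -0.874 2.649 0.84
endloop
endfacet
facet normal -0.910 0.313 -0.271
outer loop
vertex -1.035 3.305 0.639
vertex -0.808 3.392 -0.022
vertex -1.08 2.774 0.178
endloop
endfacet
facet normal 0.032 0.339 -0.940
outer loop
vertex -0.808 3.392 -0.022
vertex -0.106 3.331 -0.02
vertex -0.506 2.79 -0.229
endloop
endfacet
facet normal 0.504 -0.861 0.060
outer loop
vertex -0.547 2.331 0.304
vertex 0.055 2.675 0.181
vertex -0.172 2.588 0.842
endloop
endfacet
facet normal -0.078 -0.877 0.473
outer loop
vertex -0.547 2.331 0.304
vertex -0.172 2.588 0.842
vertex -0.874 2.649 0.84
endloop
endfacet
facet normal -0.646 -0.761 0.057
outer loop
vertex -0.547 2.331 0.304
vertex -0.874 2.649 0.84
vertex -1.08 2.774 0.178
endloop
endfacet
facet normal -0.415 -0.673 -0.612
outer loop
vertex -0.547 2.331 0.304
vertex -1.08 2.774 0.178
vertex -0.506 2.79 -0.229
endloop
endfacet
facet normal 0.295 -0.735 -0.610
outer loop
vertex -0.547 2.331 0.304
vertex -0.506 2.79 -0.229
vertex 0.055 2.675 0.181
endloop
endfacet
facet normal 0.910 -0.313 0.271
outer loop
vertex -0.172 2.588 0.842
vertex 0.055 2.675 0.181
vertex 0.1 3.206 0.642
endloop
endfacet
facet normal -0.032 -0.339 0.940
outer loop
vertex -0.874 2.649 0.84
vertex -0.172 2.588 0.842
vertex -0.474 3.19 1.049
endloop
endfacet
facet normal -0.952 -0.152 0.267
outer loop
vertex -1.08 2.774 0.178
vertex -0.874 2.649 0.84
vertex -1.035 3.305 0.639
endloop
endfacet
facet normal -0.578 -0.010 -0.816
outer loop
vertex -0.506 2.79 -0.229
vertex -1.08 2.774 0.178
vertex -0.808 3.392 -0.022
endloop
endfacet
facet normal 0.572 -0.109 -0.813
outer loop
vertex 0.055 2.675 0.181
vertex -0.506 2.79 -0.229
vertex -0.106 3.331 -0.02
endloop
endfacet

endsolid


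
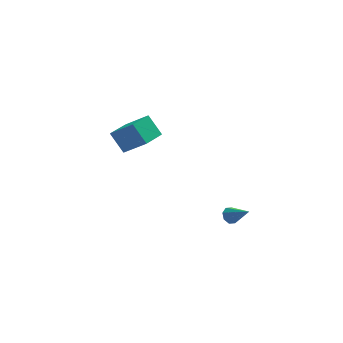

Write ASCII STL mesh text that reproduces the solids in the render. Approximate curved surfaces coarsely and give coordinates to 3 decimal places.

solid 
facet normal -0.572 0.579 -0.581
outer loop
vertex 1.11 -3.326 0.968
vertex 0.661 -3.434 1.302
vertex 1.071 -3.038 1.293
endloop
endfacet
facet normal 0.957 0.264 -0.119
outer loop
vertex 1.11 -3.326 0.968
vertex 1.071 -3.038 1.293
vertex 1.539 -4.326 2.198
endloop
endfacet
facet normal -0.571 0.578 -0.583
outer loop
vertex 1.071 -3.038 1.293
vertex 0.661 -3.434 1.302
vertex 0.791 -2.982 1.623
endloop
endfacet
facet normal 0.670 0.574 0.471
outer loop
vertex 1.071 -3.038 1.293
vertex 0.791 -2.982 1.623
vertex 1.539 -4.326 2.198
endloop
endfacet
facet normal -0.570 0.578 -0.583
outer loop
vertex 0.791 -2.982 1.623
vertex 0.661 -3.434 1.302
vertex 0.435 -3.19 1.765
endloop
endfacet
facet normal 0.100 0.438 0.893
outer loop
vertex 0.791 -2.982 1.623
vertex 0.435 -3.19 1.765
vertex 1.539 -4.326 2.198
endloop
endfacet
facet normal -0.570 0.578 -0.583
outer loop
vertex 0.435 -3.19 1.765
vertex 0.661 -3.434 1.302
vertex 0.211 -3.542 1.635
endloop
endfacet
facet normal -0.422 -0.065 0.904
outer loop
vertex 0.435 -3.19 1.765
vertex 0.211 -3.542 1.635
vertex 1.539 -4.326 2.198
endloop
endfacet
facet normal -0.570 0.580 -0.582
outer loop
vertex 0.211 -3.542 1.635
vertex 0.661 -3.434 1.302
vertex 0.25 -3.83 1.31
endloop
endfacet
facet normal -0.588 -0.639 0.496
outer loop
vertex 0.211 -3.542 1.635
vertex 0.25 -3.83 1.31
vertex 1.539 -4.326 2.198
endloop
endfacet
facet normal -0.570 0.580 -0.582
outer loop
vertex 0.25 -3.83 1.31
vertex 0.661 -3.434 1.302
vertex 0.53 -3.886 0.98
endloop
endfacet
facet normal -0.301 -0.949 -0.094
outer loop
vertex 0.25 -3.83 1.31
vertex 0.53 -3.886 0.98
vertex 1.539 -4.326 2.198
endloop
endfacet
facet normal -0.571 0.580 -0.582
outer loop
vertex 0.53 -3.886 0.98
vertex 0.661 -3.434 1.302
vertex 0.886 -3.678 0.838
endloop
endfacet
facet normal 0.269 -0.813 -0.516
outer loop
vertex 0.53 -3.886 0.98
vertex 0.886 -3.678 0.838
vertex 1.539 -4.326 2.198
endloop
endfacet
facet normal -0.572 0.579 -0.582
outer loop
vertex 0.886 -3.678 0.838
vertex 0.661 -3.434 1.302
vertex 1.11 -3.326 0.968
endloop
endfacet
facet normal 0.792 -0.309 -0.527
outer loop
vertex 0.886 -3.678 0.838
vertex 1.11 -3.326 0.968
vertex 1.539 -4.326 2.198
endloop
endfacet
facet normal -0.571 -0.811 0.124
outer loop
vertex -4.093 2.869 4.91
vertex -5.345 3.578 3.78
vertex -3.386 2.186 3.699
endloop
endfacet
facet normal 0.684 -0.387 0.618
outer loop
vertex -2.375 3.622 3.48
vertex -4.093 2.869 4.91
vertex -3.386 2.186 3.699
endloop
endfacet
facet normal -0.571 -0.811 0.123
outer loop
vertex -3.386 2.186 3.699
vertex -5.345 3.578 3.78
vertex -4.638 2.896 2.568
endloop
endfacet
facet normal 0.453 -0.438 -0.777
outer loop
vertex -4.638 2.896 2.568
vertex -2.375 3.622 3.48
vertex -3.386 2.186 3.699
endloop
endfacet
facet normal -0.453 0.438 0.777
outer loop
vertex -4.093 2.869 4.91
vertex -4.334 5.014 3.561
vertex -5.345 3.578 3.78
endloop
endfacet
facet normal 0.684 -0.388 0.617
outer loop
vertex -3.082 4.304 4.692
vertex -4.093 2.869 4.91
vertex -2.375 3.622 3.48
endloop
endfacet
facet normal -0.453 0.437 0.777
outer loop
vertex -3.082 4.304 4.692
vertex -4.334 5.014 3.561
vertex -4.093 2.869 4.91
endloop
endfacet
facet normal -0.684 0.388 -0.617
outer loop
vertex -5.345 3.578 3.78
vertex -4.334 5.014 3.561
vertex -4.638 2.896 2.568
endloop
endfacet
facet normal 0.453 -0.437 -0.777
outer loop
vertex -3.627 4.331 2.35
vertex -2.375 3.622 3.48
vertex -4.638 2.896 2.568
endloop
endfacet
facet normal -0.684 0.388 -0.618
outer loop
vertex -4.638 2.896 2.568
vertex -4.334 5.014 3.561
vertex -3.627 4.331 2.35
endloop
endfacet
facet normal 0.571 0.812 -0.124
outer loop
vertex -3.627 4.331 2.35
vertex -3.082 4.304 4.692
vertex -2.375 3.622 3.48
endloop
endfacet
facet normal 0.572 0.811 -0.124
outer loop
vertex -4.334 5.014 3.561
vertex -3.082 4.304 4.692
vertex -3.627 4.331 2.35
endloop
endfacet

endsolid


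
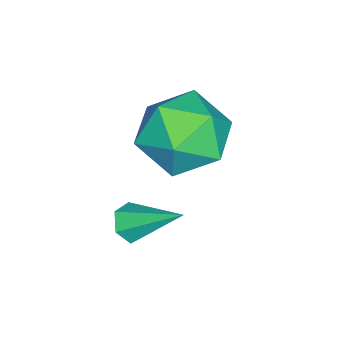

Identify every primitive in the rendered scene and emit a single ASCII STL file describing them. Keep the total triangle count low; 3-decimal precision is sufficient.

solid 
facet normal -0.062 -0.810 -0.584
outer loop
vertex 1.741 -1.878 -0.87
vertex 1.328 -2.069 -0.561
vertex 1.221 -1.748 -0.995
endloop
endfacet
facet normal 0.326 0.739 -0.590
outer loop
vertex 1.741 -1.878 -0.87
vertex 1.221 -1.748 -0.995
vertex 1.432 -0.711 0.421
endloop
endfacet
facet normal -0.060 -0.810 -0.584
outer loop
vertex 1.221 -1.748 -0.995
vertex 1.328 -2.069 -0.561
vertex 0.808 -1.94 -0.686
endloop
endfacet
facet normal -0.616 0.676 -0.403
outer loop
vertex 1.221 -1.748 -0.995
vertex 0.808 -1.94 -0.686
vertex 1.432 -0.711 0.421
endloop
endfacet
facet normal -0.060 -0.809 -0.585
outer loop
vertex 0.808 -1.94 -0.686
vertex 1.328 -2.069 -0.561
vertex 0.915 -2.261 -0.253
endloop
endfacet
facet normal -0.925 0.158 0.346
outer loop
vertex 0.808 -1.94 -0.686
vertex 0.915 -2.261 -0.253
vertex 1.432 -0.711 0.421
endloop
endfacet
facet normal -0.061 -0.808 -0.586
outer loop
vertex 0.915 -2.261 -0.253
vertex 1.328 -2.069 -0.561
vertex 1.435 -2.391 -0.128
endloop
endfacet
facet normal -0.293 -0.297 0.909
outer loop
vertex 0.915 -2.261 -0.253
vertex 1.435 -2.391 -0.128
vertex 1.432 -0.711 0.421
endloop
endfacet
facet normal -0.062 -0.808 -0.586
outer loop
vertex 1.435 -2.391 -0.128
vertex 1.328 -2.069 -0.561
vertex 1.848 -2.199 -0.437
endloop
endfacet
facet normal 0.650 -0.235 0.723
outer loop
vertex 1.435 -2.391 -0.128
vertex 1.848 -2.199 -0.437
vertex 1.432 -0.711 0.421
endloop
endfacet
facet normal -0.063 -0.809 -0.584
outer loop
vertex 1.848 -2.199 -0.437
vertex 1.328 -2.069 -0.561
vertex 1.741 -1.878 -0.87
endloop
endfacet
facet normal 0.959 0.283 -0.027
outer loop
vertex 1.848 -2.199 -0.437
vertex 1.741 -1.878 -0.87
vertex 1.432 -0.711 0.421
endloop
endfacet
facet normal -0.729 0.444 -0.520
outer loop
vertex -0.35 -0.787 0.767
vertex -1.192 -1.494 1.343
vertex -0.868 -0.398 1.825
endloop
endfacet
facet normal -0.182 0.891 -0.416
outer loop
vertex -0.35 -0.787 0.767
vertex -0.868 -0.398 1.825
vertex 0.347 -0.239 1.635
endloop
endfacet
facet normal 0.403 0.593 -0.698
outer loop
vertex -0.35 -0.787 0.767
vertex 0.347 -0.239 1.635
vertex 0.775 -1.237 1.034
endloop
endfacet
facet normal 0.216 -0.039 -0.976
outer loop
vertex -0.35 -0.787 0.767
vertex 0.775 -1.237 1.034
vertex -0.177 -2.013 0.854
endloop
endfacet
facet normal -0.483 -0.130 -0.866
outer loop
vertex -0.35 -0.787 0.767
vertex -0.177 -2.013 0.854
vertex -1.192 -1.494 1.343
endloop
endfacet
facet normal -0.080 0.955 0.287
outer loop
vertex 0.347 -0.239 1.635
vertex -0.868 -0.398 1.825
vertex -0.063 -0.607 2.746
endloop
endfacet
facet normal -0.965 0.233 0.119
outer loop
vertex -0.868 -0.398 1.825
vertex -1.192 -1.494 1.343
vertex -1.015 -1.383 2.566
endloop
endfacet
facet normal -0.568 -0.696 -0.440
outer loop
vertex -1.192 -1.494 1.343
vertex -0.177 -2.013 0.854
vertex -0.587 -2.381 1.965
endloop
endfacet
facet normal 0.564 -0.549 -0.617
outer loop
vertex -0.177 -2.013 0.854
vertex 0.775 -1.237 1.034
vertex 0.628 -2.222 1.775
endloop
endfacet
facet normal 0.865 0.472 -0.168
outer loop
vertex 0.775 -1.237 1.034
vertex 0.347 -0.239 1.635
vertex 0.952 -1.126 2.257
endloop
endfacet
facet normal -0.216 0.039 0.976
outer loop
vertex 0.11 -1.833 2.833
vertex -0.063 -0.607 2.746
vertex -1.015 -1.383 2.566
endloop
endfacet
facet normal -0.403 -0.593 0.698
outer loop
vertex 0.11 -1.833 2.833
vertex -1.015 -1.383 2.566
vertex -0.587 -2.381 1.965
endloop
endfacet
facet normal 0.182 -0.891 0.416
outer loop
vertex 0.11 -1.833 2.833
vertex -0.587 -2.381 1.965
vertex 0.628 -2.222 1.775
endloop
endfacet
facet normal 0.729 -0.444 0.520
outer loop
vertex 0.11 -1.833 2.833
vertex 0.628 -2.222 1.775
vertex 0.952 -1.126 2.257
endloop
endfacet
facet normal 0.483 0.130 0.866
outer loop
vertex 0.11 -1.833 2.833
vertex 0.952 -1.126 2.257
vertex -0.063 -0.607 2.746
endloop
endfacet
facet normal -0.564 0.549 0.617
outer loop
vertex -1.015 -1.383 2.566
vertex -0.063 -0.607 2.746
vertex -0.868 -0.398 1.825
endloop
endfacet
facet normal -0.865 -0.472 0.168
outer loop
vertex -0.587 -2.381 1.965
vertex -1.015 -1.383 2.566
vertex -1.192 -1.494 1.343
endloop
endfacet
facet normal 0.080 -0.955 -0.287
outer loop
vertex 0.628 -2.222 1.775
vertex -0.587 -2.381 1.965
vertex -0.177 -2.013 0.854
endloop
endfacet
facet normal 0.965 -0.233 -0.119
outer loop
vertex 0.952 -1.126 2.257
vertex 0.628 -2.222 1.775
vertex 0.775 -1.237 1.034
endloop
endfacet
facet normal 0.568 0.696 0.440
outer loop
vertex -0.063 -0.607 2.746
vertex 0.952 -1.126 2.257
vertex 0.347 -0.239 1.635
endloop
endfacet

endsolid


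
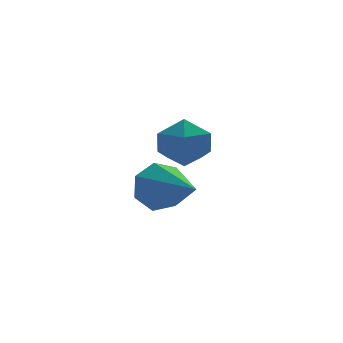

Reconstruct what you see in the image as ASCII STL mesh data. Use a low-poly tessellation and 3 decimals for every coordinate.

solid 
facet normal -0.339 0.896 -0.286
outer loop
vertex -3.312 -0.791 -3.79
vertex -3.818 -0.708 -2.931
vertex -2.882 -0.419 -3.135
endloop
endfacet
facet normal 0.868 -0.239 -0.435
outer loop
vertex -3.312 -0.791 -3.79
vertex -2.882 -0.419 -3.135
vertex -3.082 -2.652 -2.309
endloop
endfacet
facet normal -0.339 0.896 -0.287
outer loop
vertex -2.882 -0.419 -3.135
vertex -3.818 -0.708 -2.931
vertex -3.156 -0.264 -2.326
endloop
endfacet
facet normal 0.949 0.032 0.315
outer loop
vertex -2.882 -0.419 -3.135
vertex -3.156 -0.264 -2.326
vertex -3.082 -2.652 -2.309
endloop
endfacet
facet normal -0.339 0.896 -0.287
outer loop
vertex -3.156 -0.264 -2.326
vertex -3.818 -0.708 -2.931
vertex -3.929 -0.443 -1.973
endloop
endfacet
facet normal 0.412 0.019 0.911
outer loop
vertex -3.156 -0.264 -2.326
vertex -3.929 -0.443 -1.973
vertex -3.082 -2.652 -2.309
endloop
endfacet
facet normal -0.339 0.896 -0.287
outer loop
vertex -3.929 -0.443 -1.973
vertex -3.818 -0.708 -2.931
vertex -4.617 -0.821 -2.341
endloop
endfacet
facet normal -0.337 -0.266 0.903
outer loop
vertex -3.929 -0.443 -1.973
vertex -4.617 -0.821 -2.341
vertex -3.082 -2.652 -2.309
endloop
endfacet
facet normal -0.339 0.896 -0.287
outer loop
vertex -4.617 -0.821 -2.341
vertex -3.818 -0.708 -2.931
vertex -4.704 -1.114 -3.154
endloop
endfacet
facet normal -0.734 -0.610 0.298
outer loop
vertex -4.617 -0.821 -2.341
vertex -4.704 -1.114 -3.154
vertex -3.082 -2.652 -2.309
endloop
endfacet
facet normal -0.338 0.896 -0.287
outer loop
vertex -4.704 -1.114 -3.154
vertex -3.818 -0.708 -2.931
vertex -4.123 -1.101 -3.798
endloop
endfacet
facet normal -0.481 -0.753 -0.449
outer loop
vertex -4.704 -1.114 -3.154
vertex -4.123 -1.101 -3.798
vertex -3.082 -2.652 -2.309
endloop
endfacet
facet normal -0.340 0.896 -0.287
outer loop
vertex -4.123 -1.101 -3.798
vertex -3.818 -0.708 -2.931
vertex -3.312 -0.791 -3.79
endloop
endfacet
facet normal 0.232 -0.588 -0.775
outer loop
vertex -4.123 -1.101 -3.798
vertex -3.312 -0.791 -3.79
vertex -3.082 -2.652 -2.309
endloop
endfacet
facet normal 0.152 0.681 0.716
outer loop
vertex -2.767 2.735 -1.701
vertex -2.387 1.953 -1.038
vertex -1.701 2.493 -1.697
endloop
endfacet
facet normal 0.221 0.973 0.067
outer loop
vertex -2.767 2.735 -1.701
vertex -1.701 2.493 -1.697
vertex -2.216 2.675 -2.644
endloop
endfacet
facet normal -0.392 0.875 -0.285
outer loop
vertex -2.767 2.735 -1.701
vertex -2.216 2.675 -2.644
vertex -3.22 2.249 -2.57
endloop
endfacet
facet normal -0.840 0.523 0.146
outer loop
vertex -2.767 2.735 -1.701
vertex -3.22 2.249 -2.57
vertex -3.326 1.802 -1.577
endloop
endfacet
facet normal -0.503 0.403 0.764
outer loop
vertex -2.767 2.735 -1.701
vertex -3.326 1.802 -1.577
vertex -2.387 1.953 -1.038
endloop
endfacet
facet normal 0.733 0.620 -0.279
outer loop
vertex -2.216 2.675 -2.644
vertex -1.701 2.493 -1.697
vertex -1.494 1.858 -2.563
endloop
endfacet
facet normal 0.622 0.148 0.769
outer loop
vertex -1.701 2.493 -1.697
vertex -2.387 1.953 -1.038
vertex -1.6 1.411 -1.57
endloop
endfacet
facet normal -0.437 -0.303 0.847
outer loop
vertex -2.387 1.953 -1.038
vertex -3.326 1.802 -1.577
vertex -2.604 0.985 -1.496
endloop
endfacet
facet normal -0.982 -0.110 -0.154
outer loop
vertex -3.326 1.802 -1.577
vertex -3.22 2.249 -2.57
vertex -3.119 1.167 -2.443
endloop
endfacet
facet normal -0.258 0.460 -0.850
outer loop
vertex -3.22 2.249 -2.57
vertex -2.216 2.675 -2.644
vertex -2.433 1.707 -3.102
endloop
endfacet
facet normal 0.840 -0.523 -0.146
outer loop
vertex -2.053 0.925 -2.439
vertex -1.494 1.858 -2.563
vertex -1.6 1.411 -1.57
endloop
endfacet
facet normal 0.392 -0.875 0.285
outer loop
vertex -2.053 0.925 -2.439
vertex -1.6 1.411 -1.57
vertex -2.604 0.985 -1.496
endloop
endfacet
facet normal -0.221 -0.973 -0.067
outer loop
vertex -2.053 0.925 -2.439
vertex -2.604 0.985 -1.496
vertex -3.119 1.167 -2.443
endloop
endfacet
facet normal -0.152 -0.681 -0.716
outer loop
vertex -2.053 0.925 -2.439
vertex -3.119 1.167 -2.443
vertex -2.433 1.707 -3.102
endloop
endfacet
facet normal 0.503 -0.403 -0.764
outer loop
vertex -2.053 0.925 -2.439
vertex -2.433 1.707 -3.102
vertex -1.494 1.858 -2.563
endloop
endfacet
facet normal 0.982 0.110 0.154
outer loop
vertex -1.6 1.411 -1.57
vertex -1.494 1.858 -2.563
vertex -1.701 2.493 -1.697
endloop
endfacet
facet normal 0.258 -0.460 0.850
outer loop
vertex -2.604 0.985 -1.496
vertex -1.6 1.411 -1.57
vertex -2.387 1.953 -1.038
endloop
endfacet
facet normal -0.733 -0.620 0.279
outer loop
vertex -3.119 1.167 -2.443
vertex -2.604 0.985 -1.496
vertex -3.326 1.802 -1.577
endloop
endfacet
facet normal -0.622 -0.148 -0.769
outer loop
vertex -2.433 1.707 -3.102
vertex -3.119 1.167 -2.443
vertex -3.22 2.249 -2.57
endloop
endfacet
facet normal 0.437 0.303 -0.847
outer loop
vertex -1.494 1.858 -2.563
vertex -2.433 1.707 -3.102
vertex -2.216 2.675 -2.644
endloop
endfacet

endsolid


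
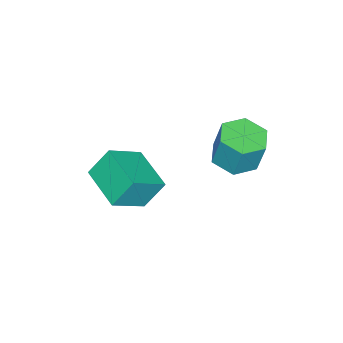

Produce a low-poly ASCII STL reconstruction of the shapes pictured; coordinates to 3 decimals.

solid 
facet normal -0.055 -0.247 -0.967
outer loop
vertex 2.362 3.622 2.218
vertex 1.372 3.196 2.383
vertex 1.476 4.246 2.109
endloop
endfacet
facet normal 0.579 0.782 -0.232
outer loop
vertex 2.362 3.622 2.218
vertex 1.476 4.246 2.109
vertex 2.457 4.049 3.892
endloop
endfacet
facet normal 0.580 0.781 -0.233
outer loop
vertex 2.457 4.049 3.892
vertex 1.476 4.246 2.109
vertex 1.571 4.674 3.782
endloop
endfacet
facet normal 0.055 0.248 0.967
outer loop
vertex 2.457 4.049 3.892
vertex 1.571 4.674 3.782
vertex 1.468 3.624 4.057
endloop
endfacet
facet normal -0.055 -0.247 -0.967
outer loop
vertex 1.476 4.246 2.109
vertex 1.372 3.196 2.383
vertex 0.486 3.82 2.274
endloop
endfacet
facet normal -0.415 0.887 -0.203
outer loop
vertex 1.476 4.246 2.109
vertex 0.486 3.82 2.274
vertex 1.571 4.674 3.782
endloop
endfacet
facet normal -0.416 0.887 -0.203
outer loop
vertex 1.571 4.674 3.782
vertex 0.486 3.82 2.274
vertex 0.581 4.248 3.948
endloop
endfacet
facet normal 0.056 0.248 0.967
outer loop
vertex 1.571 4.674 3.782
vertex 0.581 4.248 3.948
vertex 1.468 3.624 4.057
endloop
endfacet
facet normal -0.055 -0.247 -0.967
outer loop
vertex 0.486 3.82 2.274
vertex 1.372 3.196 2.383
vertex 0.383 2.771 2.548
endloop
endfacet
facet normal -0.994 0.105 0.029
outer loop
vertex 0.486 3.82 2.274
vertex 0.383 2.771 2.548
vertex 0.581 4.248 3.948
endloop
endfacet
facet normal -0.994 0.105 0.030
outer loop
vertex 0.581 4.248 3.948
vertex 0.383 2.771 2.548
vertex 0.478 3.198 4.222
endloop
endfacet
facet normal 0.055 0.247 0.967
outer loop
vertex 0.581 4.248 3.948
vertex 0.478 3.198 4.222
vertex 1.468 3.624 4.057
endloop
endfacet
facet normal -0.055 -0.248 -0.967
outer loop
vertex 0.383 2.771 2.548
vertex 1.372 3.196 2.383
vertex 1.269 2.146 2.658
endloop
endfacet
facet normal -0.580 -0.781 0.232
outer loop
vertex 0.383 2.771 2.548
vertex 1.269 2.146 2.658
vertex 0.478 3.198 4.222
endloop
endfacet
facet normal -0.579 -0.781 0.233
outer loop
vertex 0.478 3.198 4.222
vertex 1.269 2.146 2.658
vertex 1.364 2.574 4.331
endloop
endfacet
facet normal 0.055 0.247 0.967
outer loop
vertex 0.478 3.198 4.222
vertex 1.364 2.574 4.331
vertex 1.468 3.624 4.057
endloop
endfacet
facet normal -0.056 -0.248 -0.967
outer loop
vertex 1.269 2.146 2.658
vertex 1.372 3.196 2.383
vertex 2.259 2.572 2.492
endloop
endfacet
facet normal 0.416 -0.887 0.203
outer loop
vertex 1.269 2.146 2.658
vertex 2.259 2.572 2.492
vertex 1.364 2.574 4.331
endloop
endfacet
facet normal 0.415 -0.887 0.203
outer loop
vertex 1.364 2.574 4.331
vertex 2.259 2.572 2.492
vertex 2.354 3.0 4.166
endloop
endfacet
facet normal 0.055 0.247 0.967
outer loop
vertex 1.364 2.574 4.331
vertex 2.354 3.0 4.166
vertex 1.468 3.624 4.057
endloop
endfacet
facet normal -0.055 -0.247 -0.967
outer loop
vertex 2.259 2.572 2.492
vertex 1.372 3.196 2.383
vertex 2.362 3.622 2.218
endloop
endfacet
facet normal 0.994 -0.105 -0.030
outer loop
vertex 2.259 2.572 2.492
vertex 2.362 3.622 2.218
vertex 2.354 3.0 4.166
endloop
endfacet
facet normal 0.994 -0.105 -0.030
outer loop
vertex 2.354 3.0 4.166
vertex 2.362 3.622 2.218
vertex 2.457 4.049 3.892
endloop
endfacet
facet normal 0.055 0.247 0.967
outer loop
vertex 2.354 3.0 4.166
vertex 2.457 4.049 3.892
vertex 1.468 3.624 4.057
endloop
endfacet
facet normal -0.752 0.361 -0.552
outer loop
vertex 2.064 -0.861 1.401
vertex 3.209 0.929 1.013
vertex 2.68 -1.532 0.122
endloop
endfacet
facet normal -0.530 -0.829 0.180
outer loop
vertex 4.131 -2.229 1.187
vertex 2.064 -0.861 1.401
vertex 2.68 -1.532 0.122
endloop
endfacet
facet normal -0.752 0.361 -0.552
outer loop
vertex 2.68 -1.532 0.122
vertex 3.209 0.929 1.013
vertex 3.825 0.258 -0.266
endloop
endfacet
facet normal 0.392 -0.428 -0.814
outer loop
vertex 3.825 0.258 -0.266
vertex 4.131 -2.229 1.187
vertex 2.68 -1.532 0.122
endloop
endfacet
facet normal -0.392 0.428 0.814
outer loop
vertex 2.064 -0.861 1.401
vertex 4.66 0.232 2.078
vertex 3.209 0.929 1.013
endloop
endfacet
facet normal -0.530 -0.829 0.180
outer loop
vertex 3.515 -1.558 2.466
vertex 2.064 -0.861 1.401
vertex 4.131 -2.229 1.187
endloop
endfacet
facet normal -0.392 0.428 0.814
outer loop
vertex 3.515 -1.558 2.466
vertex 4.66 0.232 2.078
vertex 2.064 -0.861 1.401
endloop
endfacet
facet normal 0.530 0.829 -0.180
outer loop
vertex 3.209 0.929 1.013
vertex 4.66 0.232 2.078
vertex 3.825 0.258 -0.266
endloop
endfacet
facet normal 0.392 -0.428 -0.814
outer loop
vertex 5.276 -0.439 0.799
vertex 4.131 -2.229 1.187
vertex 3.825 0.258 -0.266
endloop
endfacet
facet normal 0.530 0.829 -0.180
outer loop
vertex 3.825 0.258 -0.266
vertex 4.66 0.232 2.078
vertex 5.276 -0.439 0.799
endloop
endfacet
facet normal 0.752 -0.361 0.552
outer loop
vertex 5.276 -0.439 0.799
vertex 3.515 -1.558 2.466
vertex 4.131 -2.229 1.187
endloop
endfacet
facet normal 0.752 -0.361 0.552
outer loop
vertex 4.66 0.232 2.078
vertex 3.515 -1.558 2.466
vertex 5.276 -0.439 0.799
endloop
endfacet

endsolid


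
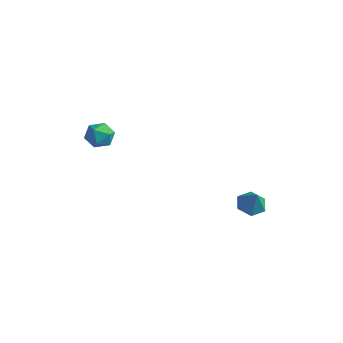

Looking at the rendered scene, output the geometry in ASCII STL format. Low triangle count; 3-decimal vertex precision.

solid 
facet normal -0.609 0.592 -0.528
outer loop
vertex -3.646 -0.551 2.159
vertex -4.35 -1.022 2.442
vertex -4.068 -0.315 2.91
endloop
endfacet
facet normal -0.028 0.949 -0.314
outer loop
vertex -3.646 -0.551 2.159
vertex -4.068 -0.315 2.91
vertex -3.175 -0.3 2.876
endloop
endfacet
facet normal 0.544 0.613 -0.572
outer loop
vertex -3.646 -0.551 2.159
vertex -3.175 -0.3 2.876
vertex -2.905 -0.997 2.386
endloop
endfacet
facet normal 0.319 0.048 -0.946
outer loop
vertex -3.646 -0.551 2.159
vertex -2.905 -0.997 2.386
vertex -3.632 -1.444 2.118
endloop
endfacet
facet normal -0.393 0.036 -0.919
outer loop
vertex -3.646 -0.551 2.159
vertex -3.632 -1.444 2.118
vertex -4.35 -1.022 2.442
endloop
endfacet
facet normal -0.000 0.917 0.399
outer loop
vertex -3.175 -0.3 2.876
vertex -4.068 -0.315 2.91
vertex -3.588 -0.616 3.602
endloop
endfacet
facet normal -0.939 0.340 0.052
outer loop
vertex -4.068 -0.315 2.91
vertex -4.35 -1.022 2.442
vertex -4.315 -1.063 3.334
endloop
endfacet
facet normal -0.591 -0.560 -0.580
outer loop
vertex -4.35 -1.022 2.442
vertex -3.632 -1.444 2.118
vertex -4.045 -1.76 2.844
endloop
endfacet
facet normal 0.563 -0.540 -0.625
outer loop
vertex -3.632 -1.444 2.118
vertex -2.905 -0.997 2.386
vertex -3.152 -1.745 2.81
endloop
endfacet
facet normal 0.928 0.373 -0.019
outer loop
vertex -2.905 -0.997 2.386
vertex -3.175 -0.3 2.876
vertex -2.87 -1.038 3.278
endloop
endfacet
facet normal -0.319 -0.048 0.946
outer loop
vertex -3.574 -1.509 3.561
vertex -3.588 -0.616 3.602
vertex -4.315 -1.063 3.334
endloop
endfacet
facet normal -0.544 -0.613 0.572
outer loop
vertex -3.574 -1.509 3.561
vertex -4.315 -1.063 3.334
vertex -4.045 -1.76 2.844
endloop
endfacet
facet normal 0.028 -0.949 0.314
outer loop
vertex -3.574 -1.509 3.561
vertex -4.045 -1.76 2.844
vertex -3.152 -1.745 2.81
endloop
endfacet
facet normal 0.609 -0.592 0.528
outer loop
vertex -3.574 -1.509 3.561
vertex -3.152 -1.745 2.81
vertex -2.87 -1.038 3.278
endloop
endfacet
facet normal 0.393 -0.036 0.919
outer loop
vertex -3.574 -1.509 3.561
vertex -2.87 -1.038 3.278
vertex -3.588 -0.616 3.602
endloop
endfacet
facet normal -0.563 0.540 0.625
outer loop
vertex -4.315 -1.063 3.334
vertex -3.588 -0.616 3.602
vertex -4.068 -0.315 2.91
endloop
endfacet
facet normal -0.928 -0.373 0.019
outer loop
vertex -4.045 -1.76 2.844
vertex -4.315 -1.063 3.334
vertex -4.35 -1.022 2.442
endloop
endfacet
facet normal 0.000 -0.917 -0.399
outer loop
vertex -3.152 -1.745 2.81
vertex -4.045 -1.76 2.844
vertex -3.632 -1.444 2.118
endloop
endfacet
facet normal 0.939 -0.340 -0.052
outer loop
vertex -2.87 -1.038 3.278
vertex -3.152 -1.745 2.81
vertex -2.905 -0.997 2.386
endloop
endfacet
facet normal 0.591 0.560 0.580
outer loop
vertex -3.588 -0.616 3.602
vertex -2.87 -1.038 3.278
vertex -3.175 -0.3 2.876
endloop
endfacet
facet normal -0.428 0.191 -0.883
outer loop
vertex 4.189 2.058 -1.621
vertex 3.702 2.664 -1.254
vertex 4.47 2.87 -1.582
endloop
endfacet
facet normal 0.944 -0.328 0.035
outer loop
vertex 4.189 2.058 -1.621
vertex 4.47 2.87 -1.582
vertex 4.258 2.416 -0.106
endloop
endfacet
facet normal -0.429 0.192 -0.883
outer loop
vertex 4.47 2.87 -1.582
vertex 3.702 2.664 -1.254
vertex 3.983 3.476 -1.214
endloop
endfacet
facet normal 0.824 0.497 0.271
outer loop
vertex 4.47 2.87 -1.582
vertex 3.983 3.476 -1.214
vertex 4.258 2.416 -0.106
endloop
endfacet
facet normal -0.427 0.191 -0.884
outer loop
vertex 3.983 3.476 -1.214
vertex 3.702 2.664 -1.254
vertex 3.215 3.271 -0.887
endloop
endfacet
facet normal 0.093 0.731 0.676
outer loop
vertex 3.983 3.476 -1.214
vertex 3.215 3.271 -0.887
vertex 4.258 2.416 -0.106
endloop
endfacet
facet normal -0.427 0.191 -0.884
outer loop
vertex 3.215 3.271 -0.887
vertex 3.702 2.664 -1.254
vertex 2.934 2.459 -0.927
endloop
endfacet
facet normal -0.519 0.138 0.844
outer loop
vertex 3.215 3.271 -0.887
vertex 2.934 2.459 -0.927
vertex 4.258 2.416 -0.106
endloop
endfacet
facet normal -0.427 0.192 -0.884
outer loop
vertex 2.934 2.459 -0.927
vertex 3.702 2.664 -1.254
vertex 3.421 1.853 -1.294
endloop
endfacet
facet normal -0.399 -0.688 0.607
outer loop
vertex 2.934 2.459 -0.927
vertex 3.421 1.853 -1.294
vertex 4.258 2.416 -0.106
endloop
endfacet
facet normal -0.427 0.192 -0.884
outer loop
vertex 3.421 1.853 -1.294
vertex 3.702 2.664 -1.254
vertex 4.189 2.058 -1.621
endloop
endfacet
facet normal 0.332 -0.921 0.203
outer loop
vertex 3.421 1.853 -1.294
vertex 4.189 2.058 -1.621
vertex 4.258 2.416 -0.106
endloop
endfacet

endsolid


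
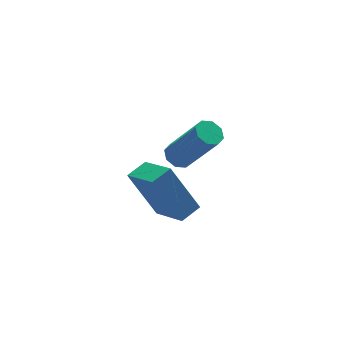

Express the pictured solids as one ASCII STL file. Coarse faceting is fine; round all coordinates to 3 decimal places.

solid 
facet normal -0.941 -0.249 -0.229
outer loop
vertex 1.746 -0.116 -2.511
vertex 1.071 0.822 -0.757
vertex 1.552 1.457 -3.426
endloop
endfacet
facet normal 0.321 -0.446 -0.835
outer loop
vertex 2.389 1.678 -3.223
vertex 1.746 -0.116 -2.511
vertex 1.552 1.457 -3.426
endloop
endfacet
facet normal -0.941 -0.250 -0.229
outer loop
vertex 1.552 1.457 -3.426
vertex 1.071 0.822 -0.757
vertex 0.877 2.394 -1.673
endloop
endfacet
facet normal -0.106 0.860 -0.500
outer loop
vertex 0.877 2.394 -1.673
vertex 2.389 1.678 -3.223
vertex 1.552 1.457 -3.426
endloop
endfacet
facet normal 0.106 -0.859 0.500
outer loop
vertex 1.746 -0.116 -2.511
vertex 1.908 1.043 -0.554
vertex 1.071 0.822 -0.757
endloop
endfacet
facet normal 0.322 -0.447 -0.835
outer loop
vertex 2.583 0.106 -2.307
vertex 1.746 -0.116 -2.511
vertex 2.389 1.678 -3.223
endloop
endfacet
facet normal 0.106 -0.859 0.500
outer loop
vertex 2.583 0.106 -2.307
vertex 1.908 1.043 -0.554
vertex 1.746 -0.116 -2.511
endloop
endfacet
facet normal -0.321 0.447 0.835
outer loop
vertex 1.071 0.822 -0.757
vertex 1.908 1.043 -0.554
vertex 0.877 2.394 -1.673
endloop
endfacet
facet normal -0.106 0.859 -0.500
outer loop
vertex 1.714 2.616 -1.469
vertex 2.389 1.678 -3.223
vertex 0.877 2.394 -1.673
endloop
endfacet
facet normal -0.322 0.446 0.835
outer loop
vertex 0.877 2.394 -1.673
vertex 1.908 1.043 -0.554
vertex 1.714 2.616 -1.469
endloop
endfacet
facet normal 0.941 0.249 0.229
outer loop
vertex 1.714 2.616 -1.469
vertex 2.583 0.106 -2.307
vertex 2.389 1.678 -3.223
endloop
endfacet
facet normal 0.941 0.249 0.229
outer loop
vertex 1.908 1.043 -0.554
vertex 2.583 0.106 -2.307
vertex 1.714 2.616 -1.469
endloop
endfacet
facet normal -0.316 0.446 -0.837
outer loop
vertex 2.489 0.556 0.03
vertex 2.082 0.81 0.319
vertex 2.612 0.936 0.186
endloop
endfacet
facet normal 0.904 -0.125 -0.408
outer loop
vertex 2.489 0.556 0.03
vertex 2.612 0.936 0.186
vertex 3.184 -0.425 1.872
endloop
endfacet
facet normal 0.904 -0.125 -0.408
outer loop
vertex 3.184 -0.425 1.872
vertex 2.612 0.936 0.186
vertex 3.307 -0.045 2.028
endloop
endfacet
facet normal 0.316 -0.446 0.837
outer loop
vertex 3.184 -0.425 1.872
vertex 3.307 -0.045 2.028
vertex 2.778 -0.17 2.161
endloop
endfacet
facet normal -0.316 0.446 -0.837
outer loop
vertex 2.612 0.936 0.186
vertex 2.082 0.81 0.319
vertex 2.424 1.242 0.42
endloop
endfacet
facet normal 0.841 0.540 -0.030
outer loop
vertex 2.612 0.936 0.186
vertex 2.424 1.242 0.42
vertex 3.307 -0.045 2.028
endloop
endfacet
facet normal 0.841 0.540 -0.030
outer loop
vertex 3.307 -0.045 2.028
vertex 2.424 1.242 0.42
vertex 3.119 0.261 2.262
endloop
endfacet
facet normal 0.316 -0.446 0.837
outer loop
vertex 3.307 -0.045 2.028
vertex 3.119 0.261 2.262
vertex 2.778 -0.17 2.161
endloop
endfacet
facet normal -0.315 0.445 -0.838
outer loop
vertex 2.424 1.242 0.42
vertex 2.082 0.81 0.319
vertex 2.037 1.296 0.594
endloop
endfacet
facet normal 0.287 0.886 0.364
outer loop
vertex 2.424 1.242 0.42
vertex 2.037 1.296 0.594
vertex 3.119 0.261 2.262
endloop
endfacet
facet normal 0.288 0.886 0.363
outer loop
vertex 3.119 0.261 2.262
vertex 2.037 1.296 0.594
vertex 2.732 0.315 2.437
endloop
endfacet
facet normal 0.316 -0.446 0.837
outer loop
vertex 3.119 0.261 2.262
vertex 2.732 0.315 2.437
vertex 2.778 -0.17 2.161
endloop
endfacet
facet normal -0.317 0.445 -0.838
outer loop
vertex 2.037 1.296 0.594
vertex 2.082 0.81 0.319
vertex 1.676 1.065 0.608
endloop
endfacet
facet normal -0.437 0.715 0.545
outer loop
vertex 2.037 1.296 0.594
vertex 1.676 1.065 0.608
vertex 2.732 0.315 2.437
endloop
endfacet
facet normal -0.438 0.715 0.546
outer loop
vertex 2.732 0.315 2.437
vertex 1.676 1.065 0.608
vertex 2.371 0.084 2.45
endloop
endfacet
facet normal 0.316 -0.446 0.837
outer loop
vertex 2.732 0.315 2.437
vertex 2.371 0.084 2.45
vertex 2.778 -0.17 2.161
endloop
endfacet
facet normal -0.316 0.446 -0.837
outer loop
vertex 1.676 1.065 0.608
vertex 2.082 0.81 0.319
vertex 1.553 0.685 0.452
endloop
endfacet
facet normal -0.904 0.125 0.408
outer loop
vertex 1.676 1.065 0.608
vertex 1.553 0.685 0.452
vertex 2.371 0.084 2.45
endloop
endfacet
facet normal -0.904 0.125 0.408
outer loop
vertex 2.371 0.084 2.45
vertex 1.553 0.685 0.452
vertex 2.248 -0.296 2.294
endloop
endfacet
facet normal 0.316 -0.446 0.837
outer loop
vertex 2.371 0.084 2.45
vertex 2.248 -0.296 2.294
vertex 2.778 -0.17 2.161
endloop
endfacet
facet normal -0.316 0.446 -0.837
outer loop
vertex 1.553 0.685 0.452
vertex 2.082 0.81 0.319
vertex 1.741 0.379 0.218
endloop
endfacet
facet normal -0.841 -0.540 0.030
outer loop
vertex 1.553 0.685 0.452
vertex 1.741 0.379 0.218
vertex 2.248 -0.296 2.294
endloop
endfacet
facet normal -0.841 -0.540 0.030
outer loop
vertex 2.248 -0.296 2.294
vertex 1.741 0.379 0.218
vertex 2.436 -0.602 2.06
endloop
endfacet
facet normal 0.316 -0.446 0.837
outer loop
vertex 2.248 -0.296 2.294
vertex 2.436 -0.602 2.06
vertex 2.778 -0.17 2.161
endloop
endfacet
facet normal -0.316 0.446 -0.837
outer loop
vertex 1.741 0.379 0.218
vertex 2.082 0.81 0.319
vertex 2.128 0.325 0.043
endloop
endfacet
facet normal -0.288 -0.886 -0.363
outer loop
vertex 1.741 0.379 0.218
vertex 2.128 0.325 0.043
vertex 2.436 -0.602 2.06
endloop
endfacet
facet normal -0.287 -0.886 -0.363
outer loop
vertex 2.436 -0.602 2.06
vertex 2.128 0.325 0.043
vertex 2.823 -0.656 1.886
endloop
endfacet
facet normal 0.315 -0.445 0.838
outer loop
vertex 2.436 -0.602 2.06
vertex 2.823 -0.656 1.886
vertex 2.778 -0.17 2.161
endloop
endfacet
facet normal -0.316 0.446 -0.837
outer loop
vertex 2.128 0.325 0.043
vertex 2.082 0.81 0.319
vertex 2.489 0.556 0.03
endloop
endfacet
facet normal 0.438 -0.715 -0.546
outer loop
vertex 2.128 0.325 0.043
vertex 2.489 0.556 0.03
vertex 2.823 -0.656 1.886
endloop
endfacet
facet normal 0.437 -0.715 -0.546
outer loop
vertex 2.823 -0.656 1.886
vertex 2.489 0.556 0.03
vertex 3.184 -0.425 1.872
endloop
endfacet
facet normal 0.317 -0.445 0.838
outer loop
vertex 2.823 -0.656 1.886
vertex 3.184 -0.425 1.872
vertex 2.778 -0.17 2.161
endloop
endfacet

endsolid
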